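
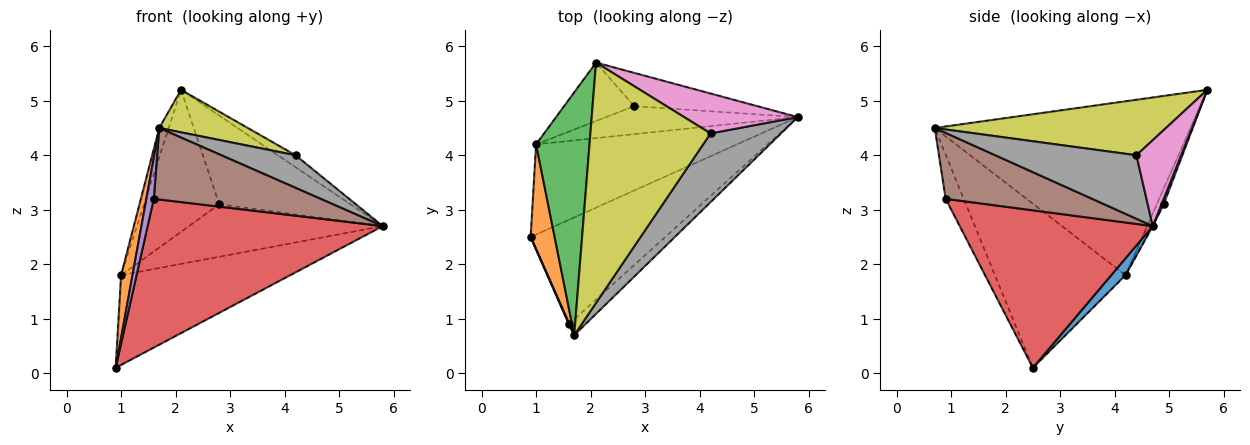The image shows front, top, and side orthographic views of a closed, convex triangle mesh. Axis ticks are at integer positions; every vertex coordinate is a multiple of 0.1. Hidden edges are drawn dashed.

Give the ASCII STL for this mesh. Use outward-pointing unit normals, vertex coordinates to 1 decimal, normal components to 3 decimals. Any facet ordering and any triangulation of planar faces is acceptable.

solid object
 facet normal 0.059 0.704 -0.708
  outer loop
   vertex 1.0 4.2 1.8
   vertex 5.8 4.7 2.7
   vertex 0.9 2.5 0.1
  endloop
 endfacet
 facet normal -0.986 -0.086 0.144
  outer loop
   vertex 1.0 4.2 1.8
   vertex 0.9 2.5 0.1
   vertex 1.7 0.7 4.5
  endloop
 endfacet
 facet normal -0.955 0.035 0.293
  outer loop
   vertex 1.0 4.2 1.8
   vertex 1.7 0.7 4.5
   vertex 2.1 5.7 5.2
  endloop
 endfacet
 facet normal 0.558 -0.679 -0.477
  outer loop
   vertex 1.6 0.9 3.2
   vertex 0.9 2.5 0.1
   vertex 5.8 4.7 2.7
  endloop
 endfacet
 facet normal -0.925 -0.380 0.013
  outer loop
   vertex 1.6 0.9 3.2
   vertex 1.7 0.7 4.5
   vertex 0.9 2.5 0.1
  endloop
 endfacet
 facet normal 0.651 -0.741 -0.164
  outer loop
   vertex 1.6 0.9 3.2
   vertex 5.8 4.7 2.7
   vertex 1.7 0.7 4.5
  endloop
 endfacet
 facet normal 0.587 0.232 0.776
  outer loop
   vertex 4.2 4.4 4.0
   vertex 5.8 4.7 2.7
   vertex 2.1 5.7 5.2
  endloop
 endfacet
 facet normal 0.632 -0.332 0.701
  outer loop
   vertex 4.2 4.4 4.0
   vertex 1.7 0.7 4.5
   vertex 5.8 4.7 2.7
  endloop
 endfacet
 facet normal 0.414 -0.159 0.896
  outer loop
   vertex 4.2 4.4 4.0
   vertex 2.1 5.7 5.2
   vertex 1.7 0.7 4.5
  endloop
 endfacet
 facet normal 0.016 0.936 -0.351
  outer loop
   vertex 2.8 4.9 3.1
   vertex 2.1 5.7 5.2
   vertex 5.8 4.7 2.7
  endloop
 endfacet
 facet normal -0.004 0.883 -0.470
  outer loop
   vertex 2.8 4.9 3.1
   vertex 5.8 4.7 2.7
   vertex 1.0 4.2 1.8
  endloop
 endfacet
 facet normal -0.084 0.921 -0.379
  outer loop
   vertex 2.8 4.9 3.1
   vertex 1.0 4.2 1.8
   vertex 2.1 5.7 5.2
  endloop
 endfacet
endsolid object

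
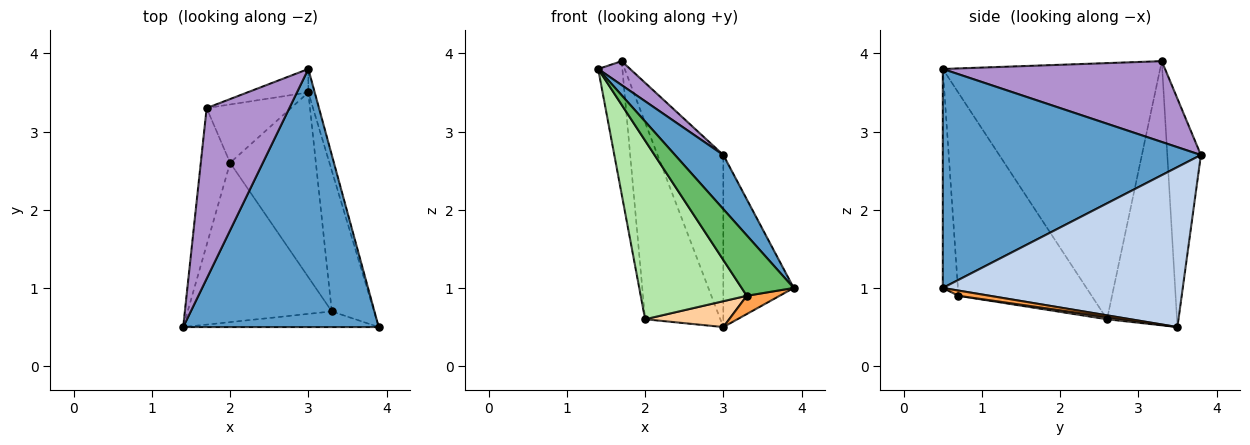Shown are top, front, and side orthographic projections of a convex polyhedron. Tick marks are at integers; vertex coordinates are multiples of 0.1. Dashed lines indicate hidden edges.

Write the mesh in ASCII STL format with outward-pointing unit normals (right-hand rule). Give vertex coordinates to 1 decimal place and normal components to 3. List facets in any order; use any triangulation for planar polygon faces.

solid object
 facet normal 0.739 -0.138 0.660
  outer loop
   vertex 3.0 3.8 2.7
   vertex 1.4 0.5 3.8
   vertex 3.9 0.5 1.0
  endloop
 endfacet
 facet normal 0.959 0.281 -0.038
  outer loop
   vertex 3.0 3.5 0.5
   vertex 3.0 3.8 2.7
   vertex 3.9 0.5 1.0
  endloop
 endfacet
 facet normal 0.122 -0.128 -0.984
  outer loop
   vertex 3.3 0.7 0.9
   vertex 3.0 3.5 0.5
   vertex 3.9 0.5 1.0
  endloop
 endfacet
 facet normal 0.026 -0.139 -0.990
  outer loop
   vertex 3.3 0.7 0.9
   vertex 2.0 2.6 0.6
   vertex 3.0 3.5 0.5
  endloop
 endfacet
 facet normal -0.270 -0.932 -0.241
  outer loop
   vertex 3.3 0.7 0.9
   vertex 3.9 0.5 1.0
   vertex 1.4 0.5 3.8
  endloop
 endfacet
 facet normal -0.684 -0.545 -0.486
  outer loop
   vertex 3.3 0.7 0.9
   vertex 1.4 0.5 3.8
   vertex 2.0 2.6 0.6
  endloop
 endfacet
 facet normal -0.451 0.884 -0.121
  outer loop
   vertex 1.7 3.3 3.9
   vertex 3.0 3.8 2.7
   vertex 3.0 3.5 0.5
  endloop
 endfacet
 facet normal -0.665 0.716 -0.212
  outer loop
   vertex 1.7 3.3 3.9
   vertex 3.0 3.5 0.5
   vertex 2.0 2.6 0.6
  endloop
 endfacet
 facet normal 0.695 -0.100 0.712
  outer loop
   vertex 1.7 3.3 3.9
   vertex 1.4 0.5 3.8
   vertex 3.0 3.8 2.7
  endloop
 endfacet
 facet normal -0.987 0.110 -0.113
  outer loop
   vertex 1.7 3.3 3.9
   vertex 2.0 2.6 0.6
   vertex 1.4 0.5 3.8
  endloop
 endfacet
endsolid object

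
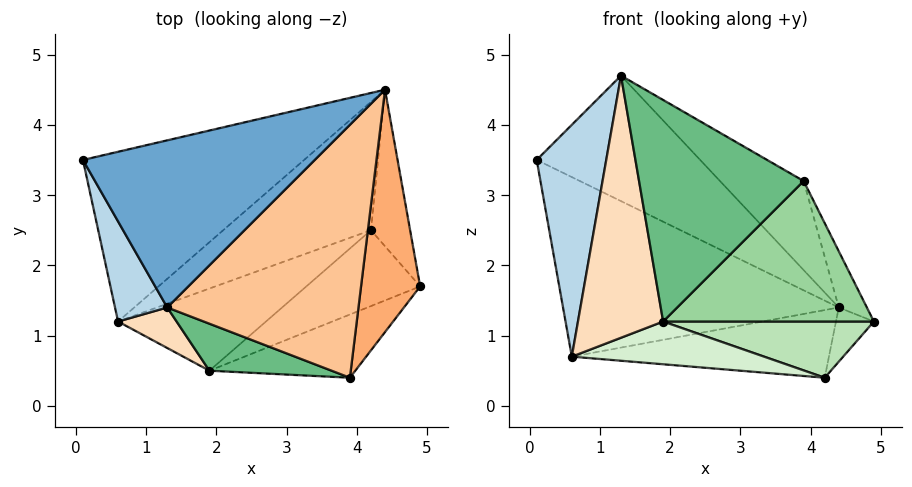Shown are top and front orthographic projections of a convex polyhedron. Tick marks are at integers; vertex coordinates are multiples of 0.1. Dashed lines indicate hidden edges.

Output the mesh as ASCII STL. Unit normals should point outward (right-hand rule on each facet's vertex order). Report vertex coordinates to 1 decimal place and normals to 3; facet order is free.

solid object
 facet normal 0.243 0.582 0.776
  outer loop
   vertex 1.3 1.4 4.7
   vertex 4.4 4.5 1.4
   vertex 0.1 3.5 3.5
  endloop
 endfacet
 facet normal -0.450 0.649 -0.613
  outer loop
   vertex 0.6 1.2 0.7
   vertex 0.1 3.5 3.5
   vertex 4.4 4.5 1.4
  endloop
 endfacet
 facet normal -0.895 -0.410 0.177
  outer loop
   vertex 0.6 1.2 0.7
   vertex 1.3 1.4 4.7
   vertex 0.1 3.5 3.5
  endloop
 endfacet
 facet normal 0.824 0.185 -0.536
  outer loop
   vertex 4.2 2.5 0.4
   vertex 4.4 4.5 1.4
   vertex 4.9 1.7 1.2
  endloop
 endfacet
 facet normal -0.235 0.453 -0.860
  outer loop
   vertex 4.2 2.5 0.4
   vertex 0.6 1.2 0.7
   vertex 4.4 4.5 1.4
  endloop
 endfacet
 facet normal 0.856 0.117 0.504
  outer loop
   vertex 3.9 0.4 3.2
   vertex 4.9 1.7 1.2
   vertex 4.4 4.5 1.4
  endloop
 endfacet
 facet normal 0.558 0.276 0.783
  outer loop
   vertex 3.9 0.4 3.2
   vertex 4.4 4.5 1.4
   vertex 1.3 1.4 4.7
  endloop
 endfacet
 facet normal -0.509 -0.851 0.132
  outer loop
   vertex 1.9 0.5 1.2
   vertex 1.3 1.4 4.7
   vertex 0.6 1.2 0.7
  endloop
 endfacet
 facet normal -0.248 -0.948 0.201
  outer loop
   vertex 1.9 0.5 1.2
   vertex 3.9 0.4 3.2
   vertex 1.3 1.4 4.7
  endloop
 endfacet
 facet normal 0.343 -0.857 -0.386
  outer loop
   vertex 1.9 0.5 1.2
   vertex 4.9 1.7 1.2
   vertex 3.9 0.4 3.2
  endloop
 endfacet
 facet normal 0.232 -0.579 -0.782
  outer loop
   vertex 1.9 0.5 1.2
   vertex 4.2 2.5 0.4
   vertex 4.9 1.7 1.2
  endloop
 endfacet
 facet normal 0.092 -0.460 -0.883
  outer loop
   vertex 1.9 0.5 1.2
   vertex 0.6 1.2 0.7
   vertex 4.2 2.5 0.4
  endloop
 endfacet
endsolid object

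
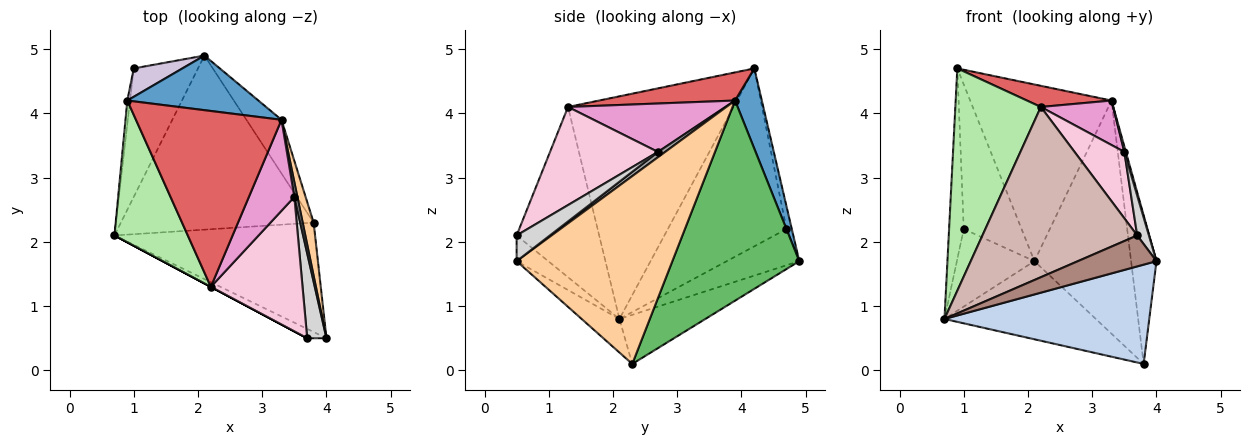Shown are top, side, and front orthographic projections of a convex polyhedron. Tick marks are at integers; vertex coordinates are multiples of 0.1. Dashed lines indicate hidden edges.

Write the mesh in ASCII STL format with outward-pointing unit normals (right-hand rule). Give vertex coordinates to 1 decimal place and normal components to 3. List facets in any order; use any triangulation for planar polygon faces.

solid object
 facet normal 0.178 0.940 0.291
  outer loop
   vertex 3.3 3.9 4.2
   vertex 2.1 4.9 1.7
   vertex 0.9 4.2 4.7
  endloop
 endfacet
 facet normal -0.123 -0.667 -0.735
  outer loop
   vertex 3.8 2.3 0.1
   vertex 4.0 0.5 1.7
   vertex 0.7 2.1 0.8
  endloop
 endfacet
 facet normal -0.226 0.399 -0.889
  outer loop
   vertex 3.8 2.3 0.1
   vertex 0.7 2.1 0.8
   vertex 2.1 4.9 1.7
  endloop
 endfacet
 facet normal 0.985 0.161 0.057
  outer loop
   vertex 3.8 2.3 0.1
   vertex 3.3 3.9 4.2
   vertex 4.0 0.5 1.7
  endloop
 endfacet
 facet normal 0.788 0.600 -0.138
  outer loop
   vertex 3.8 2.3 0.1
   vertex 2.1 4.9 1.7
   vertex 3.3 3.9 4.2
  endloop
 endfacet
 facet normal -0.853 -0.440 0.281
  outer loop
   vertex 2.2 1.3 4.1
   vertex 0.9 4.2 4.7
   vertex 0.7 2.1 0.8
  endloop
 endfacet
 facet normal 0.188 -0.117 0.975
  outer loop
   vertex 2.2 1.3 4.1
   vertex 3.3 3.9 4.2
   vertex 0.9 4.2 4.7
  endloop
 endfacet
 facet normal -0.435 0.465 -0.771
  outer loop
   vertex 1.0 4.7 2.2
   vertex 2.1 4.9 1.7
   vertex 0.7 2.1 0.8
  endloop
 endfacet
 facet normal -0.992 0.123 -0.015
  outer loop
   vertex 1.0 4.7 2.2
   vertex 0.7 2.1 0.8
   vertex 0.9 4.2 4.7
  endloop
 endfacet
 facet normal -0.090 0.977 0.192
  outer loop
   vertex 1.0 4.7 2.2
   vertex 0.9 4.2 4.7
   vertex 2.1 4.9 1.7
  endloop
 endfacet
 facet normal -0.360 -0.893 -0.270
  outer loop
   vertex 3.7 0.5 2.1
   vertex 0.7 2.1 0.8
   vertex 4.0 0.5 1.7
  endloop
 endfacet
 facet normal -0.471 -0.882 0.000
  outer loop
   vertex 3.7 0.5 2.1
   vertex 2.2 1.3 4.1
   vertex 0.7 2.1 0.8
  endloop
 endfacet
 facet normal 0.691 -0.317 0.649
  outer loop
   vertex 3.5 2.7 3.4
   vertex 3.3 3.9 4.2
   vertex 2.2 1.3 4.1
  endloop
 endfacet
 facet normal 0.692 -0.319 0.647
  outer loop
   vertex 3.5 2.7 3.4
   vertex 2.2 1.3 4.1
   vertex 3.7 0.5 2.1
  endloop
 endfacet
 facet normal 0.854 -0.183 0.488
  outer loop
   vertex 3.5 2.7 3.4
   vertex 4.0 0.5 1.7
   vertex 3.3 3.9 4.2
  endloop
 endfacet
 facet normal 0.770 -0.271 0.578
  outer loop
   vertex 3.5 2.7 3.4
   vertex 3.7 0.5 2.1
   vertex 4.0 0.5 1.7
  endloop
 endfacet
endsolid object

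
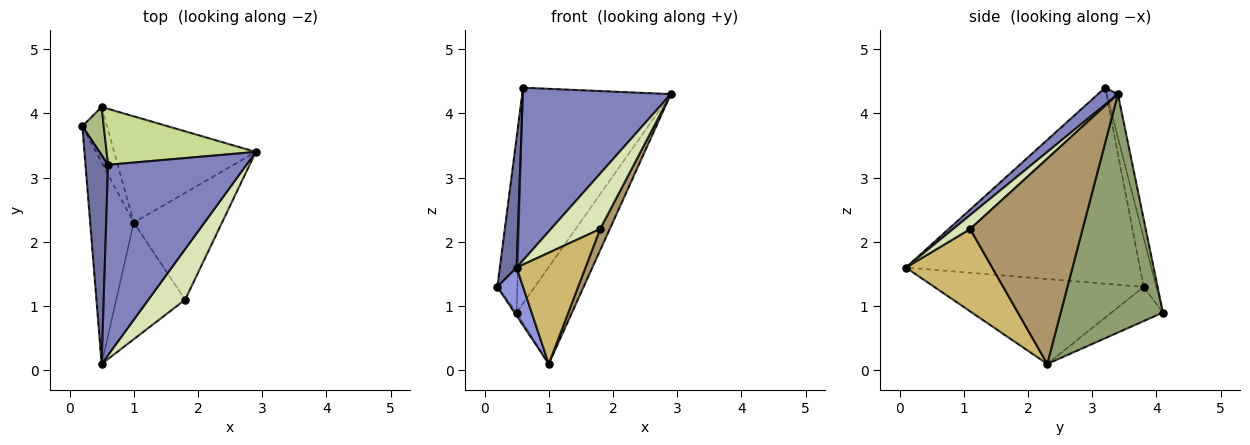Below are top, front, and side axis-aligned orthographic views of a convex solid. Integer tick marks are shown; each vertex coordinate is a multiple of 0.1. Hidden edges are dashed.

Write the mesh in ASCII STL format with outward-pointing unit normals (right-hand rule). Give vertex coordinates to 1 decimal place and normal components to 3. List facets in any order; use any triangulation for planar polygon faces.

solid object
 facet normal -0.991 -0.071 0.114
  outer loop
   vertex 0.6 3.2 4.4
   vertex 0.2 3.8 1.3
   vertex 0.5 0.1 1.6
  endloop
 endfacet
 facet normal 0.090 -0.669 0.738
  outer loop
   vertex 0.6 3.2 4.4
   vertex 0.5 0.1 1.6
   vertex 2.9 3.4 4.3
  endloop
 endfacet
 facet normal -0.884 -0.109 -0.454
  outer loop
   vertex 1.0 2.3 0.1
   vertex 0.5 0.1 1.6
   vertex 0.2 3.8 1.3
  endloop
 endfacet
 facet normal -0.812 0.034 -0.583
  outer loop
   vertex 0.5 4.1 0.9
   vertex 1.0 2.3 0.1
   vertex 0.2 3.8 1.3
  endloop
 endfacet
 facet normal 0.779 0.422 -0.463
  outer loop
   vertex 0.5 4.1 0.9
   vertex 2.9 3.4 4.3
   vertex 1.0 2.3 0.1
  endloop
 endfacet
 facet normal -0.521 0.823 0.227
  outer loop
   vertex 0.5 4.1 0.9
   vertex 0.2 3.8 1.3
   vertex 0.6 3.2 4.4
  endloop
 endfacet
 facet normal -0.073 0.965 0.250
  outer loop
   vertex 0.5 4.1 0.9
   vertex 0.6 3.2 4.4
   vertex 2.9 3.4 4.3
  endloop
 endfacet
 facet normal 0.249 -0.715 0.653
  outer loop
   vertex 1.8 1.1 2.2
   vertex 2.9 3.4 4.3
   vertex 0.5 0.1 1.6
  endloop
 endfacet
 facet normal 0.916 -0.079 -0.394
  outer loop
   vertex 1.8 1.1 2.2
   vertex 1.0 2.3 0.1
   vertex 2.9 3.4 4.3
  endloop
 endfacet
 facet normal 0.654 -0.522 -0.547
  outer loop
   vertex 1.8 1.1 2.2
   vertex 0.5 0.1 1.6
   vertex 1.0 2.3 0.1
  endloop
 endfacet
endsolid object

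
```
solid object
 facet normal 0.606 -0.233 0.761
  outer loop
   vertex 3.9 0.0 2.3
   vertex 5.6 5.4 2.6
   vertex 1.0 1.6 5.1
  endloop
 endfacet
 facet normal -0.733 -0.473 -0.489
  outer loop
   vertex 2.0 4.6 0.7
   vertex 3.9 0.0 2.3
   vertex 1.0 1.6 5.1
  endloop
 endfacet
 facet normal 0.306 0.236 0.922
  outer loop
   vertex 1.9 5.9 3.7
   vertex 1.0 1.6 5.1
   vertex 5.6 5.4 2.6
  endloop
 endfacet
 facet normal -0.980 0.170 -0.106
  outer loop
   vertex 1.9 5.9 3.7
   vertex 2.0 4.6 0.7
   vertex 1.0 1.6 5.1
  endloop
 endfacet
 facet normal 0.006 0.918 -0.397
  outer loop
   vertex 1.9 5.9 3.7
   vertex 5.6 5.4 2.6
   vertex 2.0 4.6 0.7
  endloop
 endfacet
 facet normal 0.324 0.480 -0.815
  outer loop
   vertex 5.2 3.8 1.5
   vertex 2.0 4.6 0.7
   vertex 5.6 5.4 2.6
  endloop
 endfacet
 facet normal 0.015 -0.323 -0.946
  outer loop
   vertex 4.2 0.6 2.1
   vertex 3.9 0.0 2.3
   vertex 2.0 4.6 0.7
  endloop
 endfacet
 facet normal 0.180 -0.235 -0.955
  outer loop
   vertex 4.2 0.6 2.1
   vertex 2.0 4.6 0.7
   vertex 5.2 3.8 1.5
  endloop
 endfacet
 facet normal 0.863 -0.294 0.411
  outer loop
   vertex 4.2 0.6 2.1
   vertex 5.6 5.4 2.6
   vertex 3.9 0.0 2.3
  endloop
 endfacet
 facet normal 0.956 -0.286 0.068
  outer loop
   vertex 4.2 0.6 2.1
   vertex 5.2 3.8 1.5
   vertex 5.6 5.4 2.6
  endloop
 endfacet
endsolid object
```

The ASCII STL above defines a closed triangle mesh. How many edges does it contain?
15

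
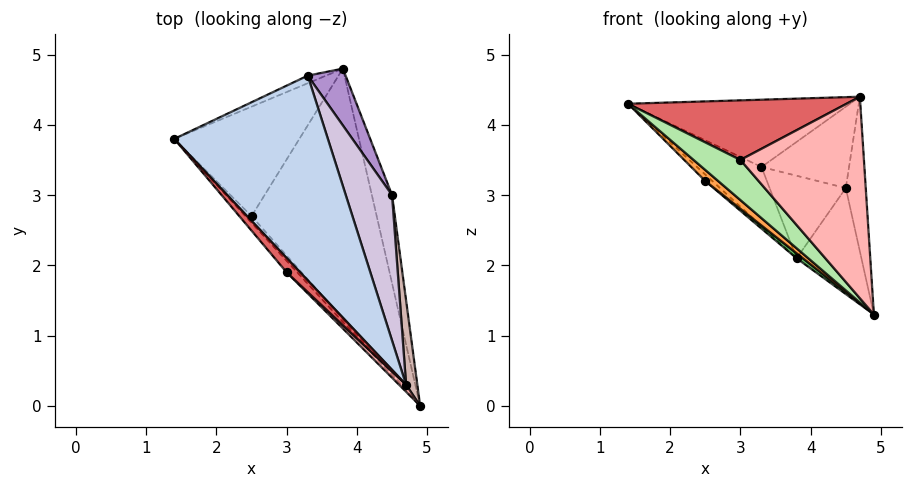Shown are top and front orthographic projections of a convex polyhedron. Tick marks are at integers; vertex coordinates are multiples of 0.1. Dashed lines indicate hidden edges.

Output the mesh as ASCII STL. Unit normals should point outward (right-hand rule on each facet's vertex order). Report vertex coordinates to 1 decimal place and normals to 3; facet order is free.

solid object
 facet normal -0.468 0.876 -0.113
  outer loop
   vertex 3.3 4.7 3.4
   vertex 3.8 4.8 2.1
   vertex 1.4 3.8 4.3
  endloop
 endfacet
 facet normal 0.289 0.299 0.909
  outer loop
   vertex 3.3 4.7 3.4
   vertex 1.4 3.8 4.3
   vertex 4.7 0.3 4.4
  endloop
 endfacet
 facet normal -0.808 -0.505 -0.303
  outer loop
   vertex 2.5 2.7 3.2
   vertex 4.9 0.0 1.3
   vertex 1.4 3.8 4.3
  endloop
 endfacet
 facet normal -0.685 0.043 -0.728
  outer loop
   vertex 2.5 2.7 3.2
   vertex 1.4 3.8 4.3
   vertex 3.8 4.8 2.1
  endloop
 endfacet
 facet normal -0.631 -0.015 -0.775
  outer loop
   vertex 2.5 2.7 3.2
   vertex 3.8 4.8 2.1
   vertex 4.9 0.0 1.3
  endloop
 endfacet
 facet normal -0.788 -0.592 -0.169
  outer loop
   vertex 3.0 1.9 3.5
   vertex 1.4 3.8 4.3
   vertex 4.9 0.0 1.3
  endloop
 endfacet
 facet normal -0.720 -0.675 0.161
  outer loop
   vertex 3.0 1.9 3.5
   vertex 4.7 0.3 4.4
   vertex 1.4 3.8 4.3
  endloop
 endfacet
 facet normal -0.692 -0.721 0.025
  outer loop
   vertex 3.0 1.9 3.5
   vertex 4.9 0.0 1.3
   vertex 4.7 0.3 4.4
  endloop
 endfacet
 facet normal 0.795 0.500 0.344
  outer loop
   vertex 4.5 3.0 3.1
   vertex 3.8 4.8 2.1
   vertex 3.3 4.7 3.4
  endloop
 endfacet
 facet normal 0.673 0.361 0.646
  outer loop
   vertex 4.5 3.0 3.1
   vertex 3.3 4.7 3.4
   vertex 4.7 0.3 4.4
  endloop
 endfacet
 facet normal 0.945 0.251 -0.209
  outer loop
   vertex 4.5 3.0 3.1
   vertex 4.9 0.0 1.3
   vertex 3.8 4.8 2.1
  endloop
 endfacet
 facet normal 0.994 0.100 0.054
  outer loop
   vertex 4.5 3.0 3.1
   vertex 4.7 0.3 4.4
   vertex 4.9 0.0 1.3
  endloop
 endfacet
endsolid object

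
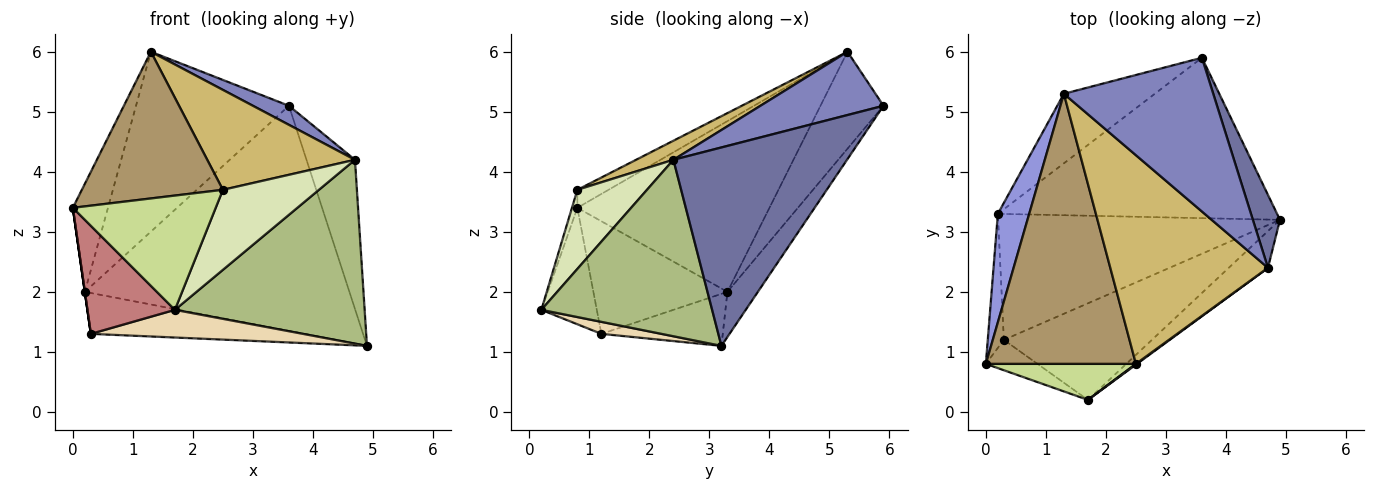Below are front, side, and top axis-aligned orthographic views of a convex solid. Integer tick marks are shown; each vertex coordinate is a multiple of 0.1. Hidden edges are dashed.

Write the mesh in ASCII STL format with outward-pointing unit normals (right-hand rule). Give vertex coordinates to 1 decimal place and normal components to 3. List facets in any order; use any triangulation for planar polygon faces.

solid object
 facet normal 0.955 0.267 0.130
  outer loop
   vertex 4.7 2.4 4.2
   vertex 4.9 3.2 1.1
   vertex 3.6 5.9 5.1
  endloop
 endfacet
 facet normal 0.388 -0.113 0.915
  outer loop
   vertex 4.7 2.4 4.2
   vertex 3.6 5.9 5.1
   vertex 1.3 5.3 6.0
  endloop
 endfacet
 facet normal -0.968 0.177 0.178
  outer loop
   vertex 0.2 3.3 2.0
   vertex 0.0 0.8 3.4
   vertex 1.3 5.3 6.0
  endloop
 endfacet
 facet normal -0.093 0.811 -0.578
  outer loop
   vertex 0.2 3.3 2.0
   vertex 3.6 5.9 5.1
   vertex 4.9 3.2 1.1
  endloop
 endfacet
 facet normal -0.359 0.871 -0.337
  outer loop
   vertex 0.2 3.3 2.0
   vertex 1.3 5.3 6.0
   vertex 3.6 5.9 5.1
  endloop
 endfacet
 facet normal 0.662 -0.735 -0.147
  outer loop
   vertex 1.7 0.2 1.7
   vertex 4.9 3.2 1.1
   vertex 4.7 2.4 4.2
  endloop
 endfacet
 facet normal -0.036 -0.953 0.300
  outer loop
   vertex 2.5 0.8 3.7
   vertex 0.0 0.8 3.4
   vertex 1.7 0.2 1.7
  endloop
 endfacet
 facet normal 0.587 -0.810 0.008
  outer loop
   vertex 2.5 0.8 3.7
   vertex 1.7 0.2 1.7
   vertex 4.7 2.4 4.2
  endloop
 endfacet
 facet normal -0.105 -0.475 0.874
  outer loop
   vertex 2.5 0.8 3.7
   vertex 1.3 5.3 6.0
   vertex 0.0 0.8 3.4
  endloop
 endfacet
 facet normal 0.108 -0.429 0.897
  outer loop
   vertex 2.5 0.8 3.7
   vertex 4.7 2.4 4.2
   vertex 1.3 5.3 6.0
  endloop
 endfacet
 facet normal -0.173 0.304 -0.937
  outer loop
   vertex 0.3 1.2 1.3
   vertex 0.2 3.3 2.0
   vertex 4.9 3.2 1.1
  endloop
 endfacet
 facet normal 0.078 -0.275 -0.958
  outer loop
   vertex 0.3 1.2 1.3
   vertex 4.9 3.2 1.1
   vertex 1.7 0.2 1.7
  endloop
 endfacet
 facet normal -0.990 0.000 -0.141
  outer loop
   vertex 0.3 1.2 1.3
   vertex 0.0 0.8 3.4
   vertex 0.2 3.3 2.0
  endloop
 endfacet
 facet normal -0.521 -0.822 -0.231
  outer loop
   vertex 0.3 1.2 1.3
   vertex 1.7 0.2 1.7
   vertex 0.0 0.8 3.4
  endloop
 endfacet
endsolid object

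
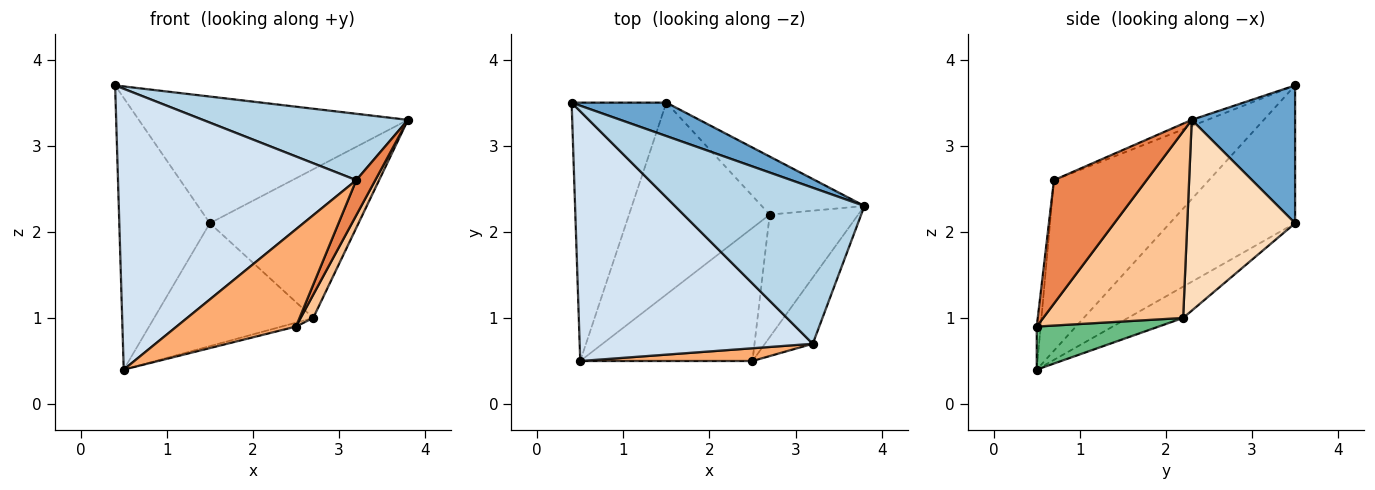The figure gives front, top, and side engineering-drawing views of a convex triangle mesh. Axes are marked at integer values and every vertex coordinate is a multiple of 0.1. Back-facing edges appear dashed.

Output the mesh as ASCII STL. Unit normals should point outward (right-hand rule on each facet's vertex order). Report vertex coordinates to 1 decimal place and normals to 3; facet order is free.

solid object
 facet normal 0.348 0.906 0.239
  outer loop
   vertex 1.5 3.5 2.1
   vertex 0.4 3.5 3.7
   vertex 3.8 2.3 3.3
  endloop
 endfacet
 facet normal -0.708 0.512 -0.487
  outer loop
   vertex 1.5 3.5 2.1
   vertex 0.5 0.5 0.4
   vertex 0.4 3.5 3.7
  endloop
 endfacet
 facet normal -0.030 -0.391 0.920
  outer loop
   vertex 3.2 0.7 2.6
   vertex 3.8 2.3 3.3
   vertex 0.4 3.5 3.7
  endloop
 endfacet
 facet normal -0.437 -0.672 0.598
  outer loop
   vertex 3.2 0.7 2.6
   vertex 0.4 3.5 3.7
   vertex 0.5 0.5 0.4
  endloop
 endfacet
 facet normal 0.916 -0.188 -0.355
  outer loop
   vertex 3.2 0.7 2.6
   vertex 2.5 0.5 0.9
   vertex 3.8 2.3 3.3
  endloop
 endfacet
 facet normal -0.032 -0.991 0.130
  outer loop
   vertex 3.2 0.7 2.6
   vertex 0.5 0.5 0.4
   vertex 2.5 0.5 0.9
  endloop
 endfacet
 facet normal 0.901 -0.081 -0.427
  outer loop
   vertex 2.7 2.2 1.0
   vertex 3.8 2.3 3.3
   vertex 2.5 0.5 0.9
  endloop
 endfacet
 facet normal 0.560 0.772 -0.301
  outer loop
   vertex 2.7 2.2 1.0
   vertex 1.5 3.5 2.1
   vertex 3.8 2.3 3.3
  endloop
 endfacet
 facet normal 0.242 0.029 -0.970
  outer loop
   vertex 2.7 2.2 1.0
   vertex 2.5 0.5 0.9
   vertex 0.5 0.5 0.4
  endloop
 endfacet
 facet normal -0.184 0.530 -0.828
  outer loop
   vertex 2.7 2.2 1.0
   vertex 0.5 0.5 0.4
   vertex 1.5 3.5 2.1
  endloop
 endfacet
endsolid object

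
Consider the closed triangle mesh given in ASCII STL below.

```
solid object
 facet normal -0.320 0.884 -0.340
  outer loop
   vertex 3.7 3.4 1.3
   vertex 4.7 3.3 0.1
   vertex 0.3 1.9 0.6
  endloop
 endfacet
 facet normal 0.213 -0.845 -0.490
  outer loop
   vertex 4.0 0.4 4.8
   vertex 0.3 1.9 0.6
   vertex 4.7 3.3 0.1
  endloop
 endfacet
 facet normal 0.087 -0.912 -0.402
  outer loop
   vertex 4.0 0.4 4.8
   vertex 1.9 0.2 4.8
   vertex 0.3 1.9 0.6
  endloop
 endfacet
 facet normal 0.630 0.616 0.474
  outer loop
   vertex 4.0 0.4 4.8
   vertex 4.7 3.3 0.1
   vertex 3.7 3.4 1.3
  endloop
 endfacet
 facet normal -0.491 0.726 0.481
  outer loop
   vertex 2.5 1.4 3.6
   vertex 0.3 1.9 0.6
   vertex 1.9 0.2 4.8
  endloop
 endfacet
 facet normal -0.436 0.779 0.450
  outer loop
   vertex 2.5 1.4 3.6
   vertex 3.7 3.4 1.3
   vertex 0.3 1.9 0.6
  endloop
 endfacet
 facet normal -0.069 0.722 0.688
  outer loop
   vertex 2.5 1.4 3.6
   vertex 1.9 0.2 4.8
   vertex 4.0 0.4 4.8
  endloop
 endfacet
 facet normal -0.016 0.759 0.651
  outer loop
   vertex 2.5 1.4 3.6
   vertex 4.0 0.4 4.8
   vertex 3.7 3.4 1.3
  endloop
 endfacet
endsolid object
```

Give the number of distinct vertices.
6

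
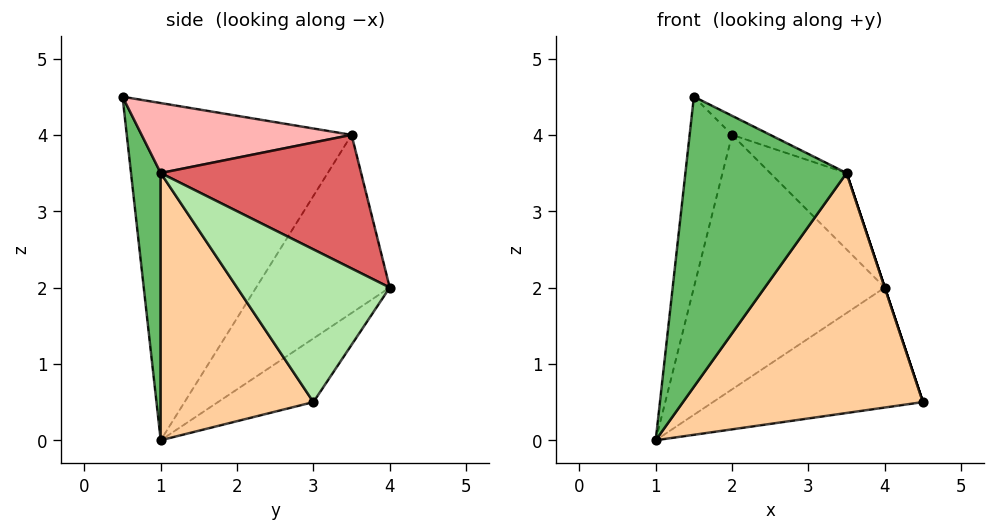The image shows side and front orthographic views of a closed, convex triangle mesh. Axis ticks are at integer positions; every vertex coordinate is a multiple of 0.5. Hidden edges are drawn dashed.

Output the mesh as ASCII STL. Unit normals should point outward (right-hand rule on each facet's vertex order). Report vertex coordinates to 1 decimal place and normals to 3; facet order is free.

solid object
 facet normal -0.332 0.730 -0.597
  outer loop
   vertex 4.0 4.0 2.0
   vertex 4.5 3.0 0.5
   vertex 1.0 1.0 0.0
  endloop
 endfacet
 facet normal -0.538 0.769 -0.346
  outer loop
   vertex 2.0 3.5 4.0
   vertex 4.0 4.0 2.0
   vertex 1.0 1.0 0.0
  endloop
 endfacet
 facet normal -0.974 0.184 0.129
  outer loop
   vertex 2.0 3.5 4.0
   vertex 1.0 1.0 0.0
   vertex 1.5 0.5 4.5
  endloop
 endfacet
 facet normal 0.501 -0.788 -0.358
  outer loop
   vertex 3.5 1.0 3.5
   vertex 1.0 1.0 0.0
   vertex 4.5 3.0 0.5
  endloop
 endfacet
 facet normal 0.180 -0.975 -0.128
  outer loop
   vertex 3.5 1.0 3.5
   vertex 1.5 0.5 4.5
   vertex 1.0 1.0 0.0
  endloop
 endfacet
 facet normal 0.949 0.000 0.316
  outer loop
   vertex 3.5 1.0 3.5
   vertex 4.5 3.0 0.5
   vertex 4.0 4.0 2.0
  endloop
 endfacet
 facet normal 0.653 0.249 0.715
  outer loop
   vertex 3.5 1.0 3.5
   vertex 4.0 4.0 2.0
   vertex 2.0 3.5 4.0
  endloop
 endfacet
 facet normal 0.430 0.078 0.899
  outer loop
   vertex 3.5 1.0 3.5
   vertex 2.0 3.5 4.0
   vertex 1.5 0.5 4.5
  endloop
 endfacet
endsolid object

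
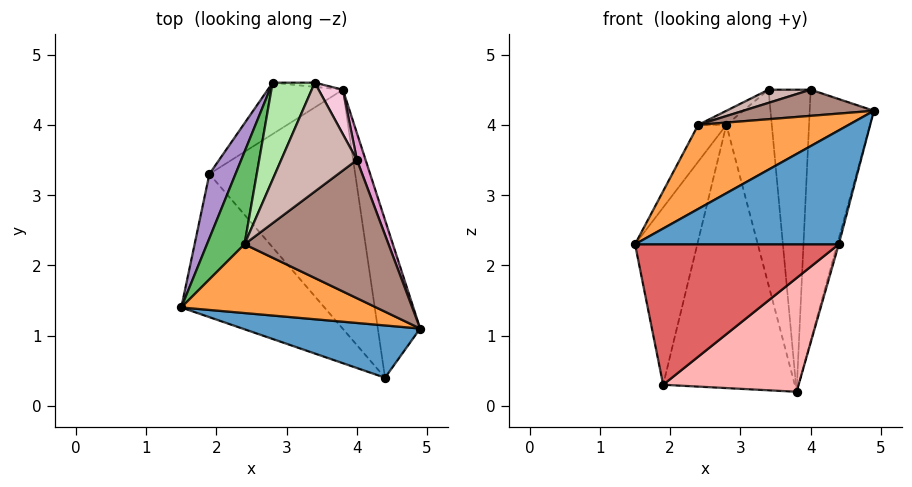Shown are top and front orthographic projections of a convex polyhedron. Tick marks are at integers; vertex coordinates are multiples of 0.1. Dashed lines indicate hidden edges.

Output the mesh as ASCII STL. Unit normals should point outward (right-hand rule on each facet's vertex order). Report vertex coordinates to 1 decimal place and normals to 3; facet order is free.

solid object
 facet normal -0.299 -0.867 0.398
  outer loop
   vertex 4.4 0.4 2.3
   vertex 4.9 1.1 4.2
   vertex 1.5 1.4 2.3
  endloop
 endfacet
 facet normal 0.966 0.009 -0.258
  outer loop
   vertex 4.4 0.4 2.3
   vertex 3.8 4.5 0.2
   vertex 4.9 1.1 4.2
  endloop
 endfacet
 facet normal -0.389 -0.713 0.583
  outer loop
   vertex 2.4 2.3 4.0
   vertex 1.5 1.4 2.3
   vertex 4.9 1.1 4.2
  endloop
 endfacet
 facet normal 0.018 1.000 -0.022
  outer loop
   vertex 2.8 4.6 4.0
   vertex 3.4 4.6 4.5
   vertex 3.8 4.5 0.2
  endloop
 endfacet
 facet normal -0.905 0.157 0.396
  outer loop
   vertex 2.8 4.6 4.0
   vertex 1.5 1.4 2.3
   vertex 2.4 2.3 4.0
  endloop
 endfacet
 facet normal -0.636 0.111 0.764
  outer loop
   vertex 2.8 4.6 4.0
   vertex 2.4 2.3 4.0
   vertex 3.4 4.6 4.5
  endloop
 endfacet
 facet normal -0.235 -0.681 -0.694
  outer loop
   vertex 1.9 3.3 0.3
   vertex 4.4 0.4 2.3
   vertex 1.5 1.4 2.3
  endloop
 endfacet
 facet normal 0.218 -0.419 -0.881
  outer loop
   vertex 1.9 3.3 0.3
   vertex 3.8 4.5 0.2
   vertex 4.4 0.4 2.3
  endloop
 endfacet
 facet normal -0.940 0.320 0.116
  outer loop
   vertex 1.9 3.3 0.3
   vertex 1.5 1.4 2.3
   vertex 2.8 4.6 4.0
  endloop
 endfacet
 facet normal -0.533 0.830 -0.162
  outer loop
   vertex 1.9 3.3 0.3
   vertex 2.8 4.6 4.0
   vertex 3.8 4.5 0.2
  endloop
 endfacet
 facet normal -0.165 -0.183 0.969
  outer loop
   vertex 4.0 3.5 4.5
   vertex 2.4 2.3 4.0
   vertex 4.9 1.1 4.2
  endloop
 endfacet
 facet normal -0.215 -0.117 0.970
  outer loop
   vertex 4.0 3.5 4.5
   vertex 3.4 4.6 4.5
   vertex 2.4 2.3 4.0
  endloop
 endfacet
 facet normal 0.937 0.347 0.037
  outer loop
   vertex 4.0 3.5 4.5
   vertex 4.9 1.1 4.2
   vertex 3.8 4.5 0.2
  endloop
 endfacet
 facet normal 0.876 0.478 0.070
  outer loop
   vertex 4.0 3.5 4.5
   vertex 3.8 4.5 0.2
   vertex 3.4 4.6 4.5
  endloop
 endfacet
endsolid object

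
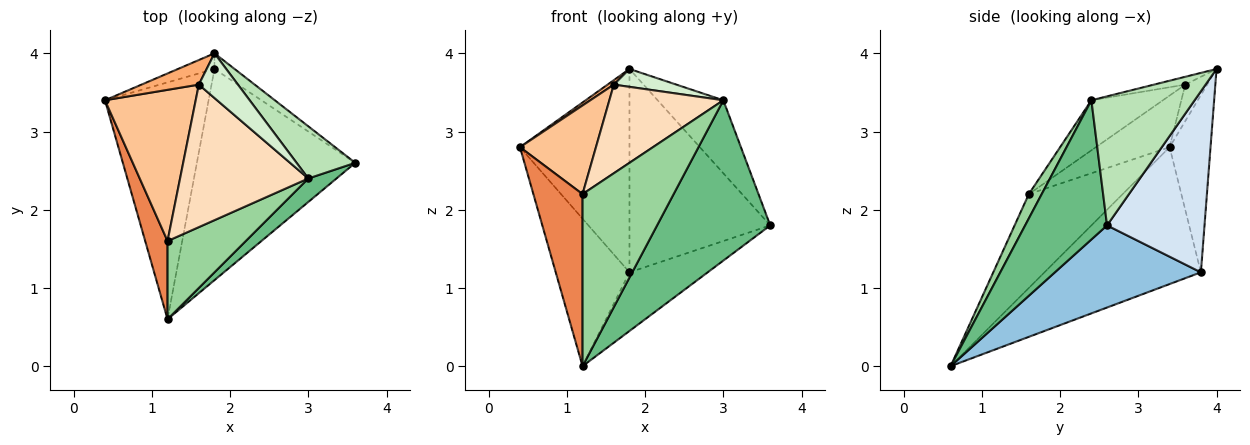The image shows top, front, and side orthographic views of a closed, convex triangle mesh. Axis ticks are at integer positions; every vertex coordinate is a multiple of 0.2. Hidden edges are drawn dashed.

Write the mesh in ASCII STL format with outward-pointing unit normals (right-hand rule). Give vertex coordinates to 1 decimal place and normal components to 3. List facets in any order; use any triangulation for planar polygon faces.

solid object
 facet normal -0.746 0.352 -0.565
  outer loop
   vertex 1.8 3.8 1.2
   vertex 1.2 0.6 0.0
   vertex 0.4 3.4 2.8
  endloop
 endfacet
 facet normal 0.447 0.239 -0.862
  outer loop
   vertex 1.8 3.8 1.2
   vertex 3.6 2.6 1.8
   vertex 1.2 0.6 0.0
  endloop
 endfacet
 facet normal -0.349 0.934 -0.072
  outer loop
   vertex 1.8 3.8 1.2
   vertex 0.4 3.4 2.8
   vertex 1.8 4.0 3.8
  endloop
 endfacet
 facet normal 0.568 0.821 -0.063
  outer loop
   vertex 1.8 3.8 1.2
   vertex 1.8 4.0 3.8
   vertex 3.6 2.6 1.8
  endloop
 endfacet
 facet normal -0.867 -0.454 0.206
  outer loop
   vertex 1.2 1.6 2.2
   vertex 0.4 3.4 2.8
   vertex 1.2 0.6 0.0
  endloop
 endfacet
 facet normal -0.531 -0.152 0.834
  outer loop
   vertex 1.6 3.6 3.6
   vertex 1.8 4.0 3.8
   vertex 0.4 3.4 2.8
  endloop
 endfacet
 facet normal -0.441 -0.454 0.774
  outer loop
   vertex 1.6 3.6 3.6
   vertex 0.4 3.4 2.8
   vertex 1.2 1.6 2.2
  endloop
 endfacet
 facet normal -0.315 -0.501 0.806
  outer loop
   vertex 3.0 2.4 3.4
   vertex 1.6 3.6 3.6
   vertex 1.2 1.6 2.2
  endloop
 endfacet
 facet normal 0.582 -0.805 0.118
  outer loop
   vertex 3.0 2.4 3.4
   vertex 1.2 0.6 0.0
   vertex 3.6 2.6 1.8
  endloop
 endfacet
 facet normal 0.128 -0.903 0.410
  outer loop
   vertex 3.0 2.4 3.4
   vertex 1.2 1.6 2.2
   vertex 1.2 0.6 0.0
  endloop
 endfacet
 facet normal 0.788 0.501 0.358
  outer loop
   vertex 3.0 2.4 3.4
   vertex 3.6 2.6 1.8
   vertex 1.8 4.0 3.8
  endloop
 endfacet
 facet normal -0.183 -0.365 0.913
  outer loop
   vertex 3.0 2.4 3.4
   vertex 1.8 4.0 3.8
   vertex 1.6 3.6 3.6
  endloop
 endfacet
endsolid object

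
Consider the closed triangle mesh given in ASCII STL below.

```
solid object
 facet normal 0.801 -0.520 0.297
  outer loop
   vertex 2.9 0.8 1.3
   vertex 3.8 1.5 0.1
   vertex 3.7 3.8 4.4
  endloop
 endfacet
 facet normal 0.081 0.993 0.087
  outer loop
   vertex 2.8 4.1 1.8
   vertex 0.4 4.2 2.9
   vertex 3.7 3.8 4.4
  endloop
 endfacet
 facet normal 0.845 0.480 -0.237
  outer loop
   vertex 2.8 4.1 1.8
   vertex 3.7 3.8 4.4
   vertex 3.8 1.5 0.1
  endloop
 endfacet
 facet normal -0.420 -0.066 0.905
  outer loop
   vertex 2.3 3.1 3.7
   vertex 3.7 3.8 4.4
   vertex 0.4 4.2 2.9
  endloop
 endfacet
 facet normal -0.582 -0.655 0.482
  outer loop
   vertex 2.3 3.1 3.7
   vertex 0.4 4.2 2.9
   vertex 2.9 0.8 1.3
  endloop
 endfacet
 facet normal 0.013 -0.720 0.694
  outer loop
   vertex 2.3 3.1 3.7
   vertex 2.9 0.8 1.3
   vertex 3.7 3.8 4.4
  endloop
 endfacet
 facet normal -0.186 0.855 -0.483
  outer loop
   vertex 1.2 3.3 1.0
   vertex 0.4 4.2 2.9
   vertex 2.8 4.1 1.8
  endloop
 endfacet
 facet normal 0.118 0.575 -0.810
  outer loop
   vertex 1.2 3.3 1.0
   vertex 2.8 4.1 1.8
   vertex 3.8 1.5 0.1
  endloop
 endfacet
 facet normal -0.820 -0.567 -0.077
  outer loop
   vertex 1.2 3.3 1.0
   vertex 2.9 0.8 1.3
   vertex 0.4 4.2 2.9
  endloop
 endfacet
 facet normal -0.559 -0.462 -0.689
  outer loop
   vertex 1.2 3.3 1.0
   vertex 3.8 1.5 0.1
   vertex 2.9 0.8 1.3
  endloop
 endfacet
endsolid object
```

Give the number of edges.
15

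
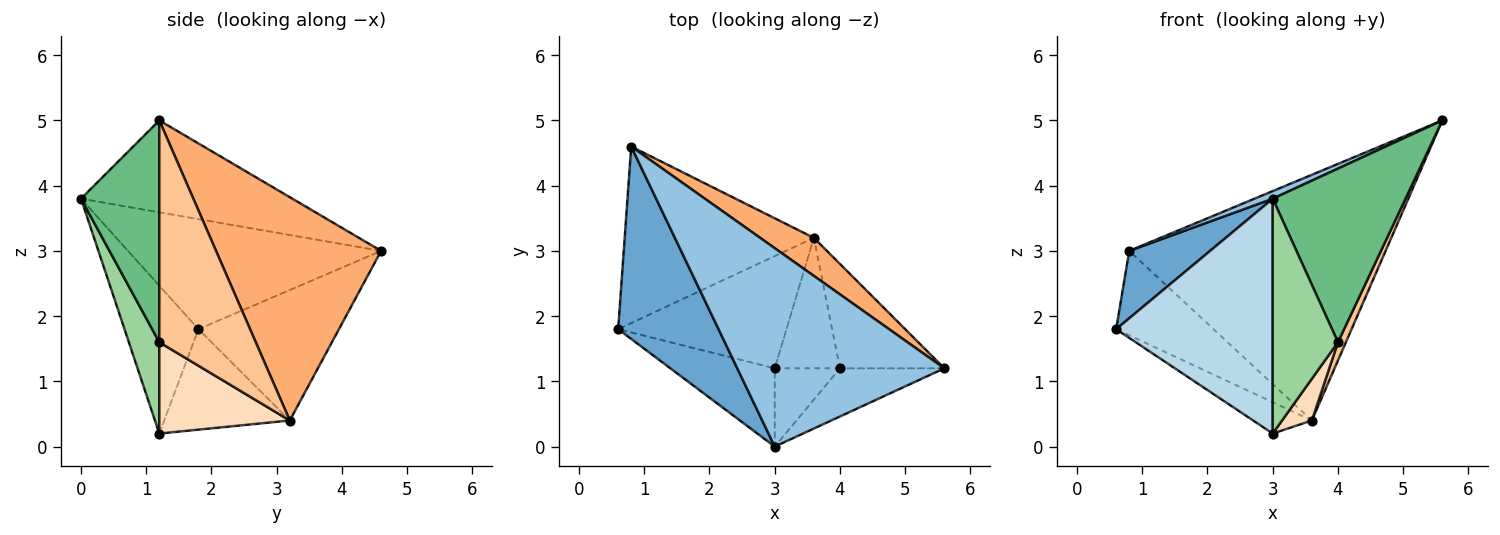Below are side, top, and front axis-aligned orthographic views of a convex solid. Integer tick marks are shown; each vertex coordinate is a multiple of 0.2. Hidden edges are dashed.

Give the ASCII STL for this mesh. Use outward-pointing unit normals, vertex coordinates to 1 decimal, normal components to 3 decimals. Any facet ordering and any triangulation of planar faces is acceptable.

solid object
 facet normal -0.719 -0.230 0.656
  outer loop
   vertex 3.0 0.0 3.8
   vertex 0.8 4.6 3.0
   vertex 0.6 1.8 1.8
  endloop
 endfacet
 facet normal -0.405 -0.035 0.913
  outer loop
   vertex 3.0 0.0 3.8
   vertex 5.6 1.2 5.0
   vertex 0.8 4.6 3.0
  endloop
 endfacet
 facet normal -0.409 -0.866 -0.289
  outer loop
   vertex 3.0 0.0 3.8
   vertex 0.6 1.8 1.8
   vertex 3.0 1.2 0.2
  endloop
 endfacet
 facet normal -0.528 0.366 -0.766
  outer loop
   vertex 3.6 3.2 0.4
   vertex 0.6 1.8 1.8
   vertex 0.8 4.6 3.0
  endloop
 endfacet
 facet normal -0.498 0.233 -0.835
  outer loop
   vertex 3.6 3.2 0.4
   vertex 3.0 1.2 0.2
   vertex 0.6 1.8 1.8
  endloop
 endfacet
 facet normal 0.537 0.834 0.129
  outer loop
   vertex 3.6 3.2 0.4
   vertex 0.8 4.6 3.0
   vertex 5.6 1.2 5.0
  endloop
 endfacet
 facet normal 0.902 -0.074 -0.425
  outer loop
   vertex 4.0 1.2 1.6
   vertex 3.6 3.2 0.4
   vertex 5.6 1.2 5.0
  endloop
 endfacet
 facet normal 0.800 -0.183 -0.571
  outer loop
   vertex 4.0 1.2 1.6
   vertex 3.0 1.2 0.2
   vertex 3.6 3.2 0.4
  endloop
 endfacet
 facet normal 0.494 -0.838 -0.232
  outer loop
   vertex 4.0 1.2 1.6
   vertex 5.6 1.2 5.0
   vertex 3.0 0.0 3.8
  endloop
 endfacet
 facet normal 0.405 -0.867 -0.289
  outer loop
   vertex 4.0 1.2 1.6
   vertex 3.0 0.0 3.8
   vertex 3.0 1.2 0.2
  endloop
 endfacet
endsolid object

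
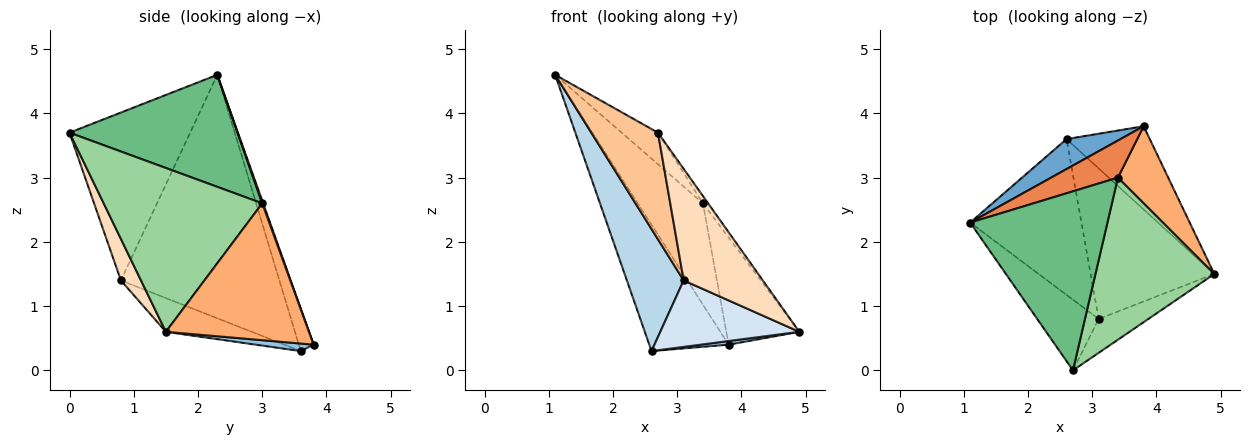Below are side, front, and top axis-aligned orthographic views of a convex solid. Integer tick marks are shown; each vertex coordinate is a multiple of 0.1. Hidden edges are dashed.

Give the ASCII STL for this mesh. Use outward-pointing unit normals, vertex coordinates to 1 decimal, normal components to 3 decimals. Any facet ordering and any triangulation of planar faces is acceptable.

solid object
 facet normal -0.178 0.957 0.227
  outer loop
   vertex 2.6 3.6 0.3
   vertex 1.1 2.3 4.6
   vertex 3.8 3.8 0.4
  endloop
 endfacet
 facet normal 0.090 -0.043 -0.995
  outer loop
   vertex 2.6 3.6 0.3
   vertex 3.8 3.8 0.4
   vertex 4.9 1.5 0.6
  endloop
 endfacet
 facet normal -0.865 -0.310 -0.395
  outer loop
   vertex 3.1 0.8 1.4
   vertex 1.1 2.3 4.6
   vertex 2.6 3.6 0.3
  endloop
 endfacet
 facet normal -0.242 -0.392 -0.888
  outer loop
   vertex 3.1 0.8 1.4
   vertex 2.6 3.6 0.3
   vertex 4.9 1.5 0.6
  endloop
 endfacet
 facet normal 0.013 0.939 0.344
  outer loop
   vertex 3.4 3.0 2.6
   vertex 3.8 3.8 0.4
   vertex 1.1 2.3 4.6
  endloop
 endfacet
 facet normal 0.847 0.432 0.311
  outer loop
   vertex 3.4 3.0 2.6
   vertex 4.9 1.5 0.6
   vertex 3.8 3.8 0.4
  endloop
 endfacet
 facet normal -0.834 -0.460 -0.305
  outer loop
   vertex 2.7 0.0 3.7
   vertex 1.1 2.3 4.6
   vertex 3.1 0.8 1.4
  endloop
 endfacet
 facet normal 0.236 -0.930 -0.282
  outer loop
   vertex 2.7 0.0 3.7
   vertex 3.1 0.8 1.4
   vertex 4.9 1.5 0.6
  endloop
 endfacet
 facet normal 0.626 0.135 0.768
  outer loop
   vertex 2.7 0.0 3.7
   vertex 3.4 3.0 2.6
   vertex 1.1 2.3 4.6
  endloop
 endfacet
 facet normal 0.809 0.026 0.587
  outer loop
   vertex 2.7 0.0 3.7
   vertex 4.9 1.5 0.6
   vertex 3.4 3.0 2.6
  endloop
 endfacet
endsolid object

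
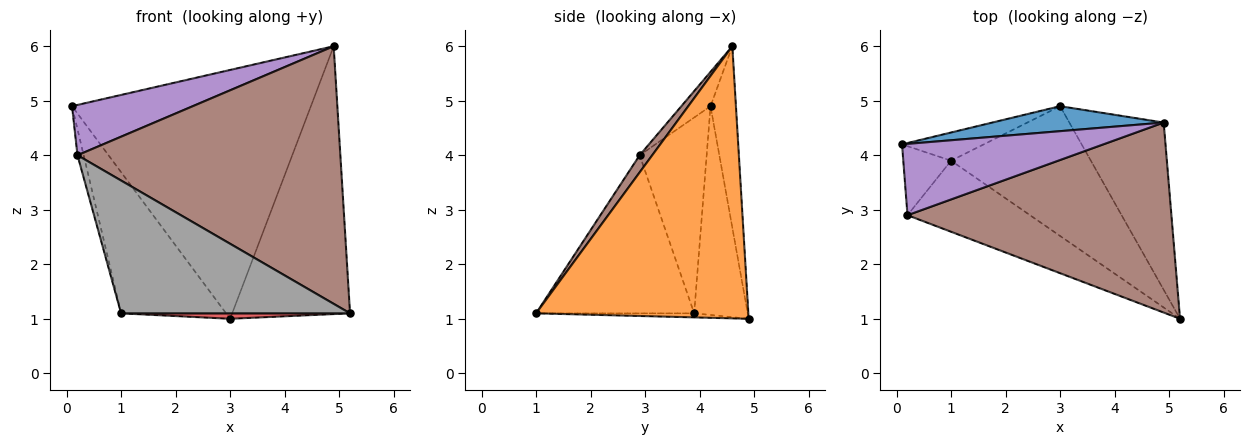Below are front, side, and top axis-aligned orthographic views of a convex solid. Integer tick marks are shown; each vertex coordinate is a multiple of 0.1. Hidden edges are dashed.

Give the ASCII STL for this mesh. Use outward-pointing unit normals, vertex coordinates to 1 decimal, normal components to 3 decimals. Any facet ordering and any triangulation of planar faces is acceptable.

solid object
 facet normal -0.105 0.989 0.099
  outer loop
   vertex 3.0 4.9 1.0
   vertex 0.1 4.2 4.9
   vertex 4.9 4.6 6.0
  endloop
 endfacet
 facet normal 0.837 0.465 -0.290
  outer loop
   vertex 3.0 4.9 1.0
   vertex 4.9 4.6 6.0
   vertex 5.2 1.0 1.1
  endloop
 endfacet
 facet normal -0.447 0.877 -0.175
  outer loop
   vertex 1.0 3.9 1.1
   vertex 0.1 4.2 4.9
   vertex 3.0 4.9 1.0
  endloop
 endfacet
 facet normal -0.029 -0.042 -0.999
  outer loop
   vertex 1.0 3.9 1.1
   vertex 3.0 4.9 1.0
   vertex 5.2 1.0 1.1
  endloop
 endfacet
 facet normal -0.138 -0.571 0.809
  outer loop
   vertex 0.2 2.9 4.0
   vertex 4.9 4.6 6.0
   vertex 0.1 4.2 4.9
  endloop
 endfacet
 facet normal 0.038 -0.804 0.593
  outer loop
   vertex 0.2 2.9 4.0
   vertex 5.2 1.0 1.1
   vertex 4.9 4.6 6.0
  endloop
 endfacet
 facet normal -0.968 0.089 -0.236
  outer loop
   vertex 0.2 2.9 4.0
   vertex 0.1 4.2 4.9
   vertex 1.0 3.9 1.1
  endloop
 endfacet
 facet normal -0.520 -0.753 -0.403
  outer loop
   vertex 0.2 2.9 4.0
   vertex 1.0 3.9 1.1
   vertex 5.2 1.0 1.1
  endloop
 endfacet
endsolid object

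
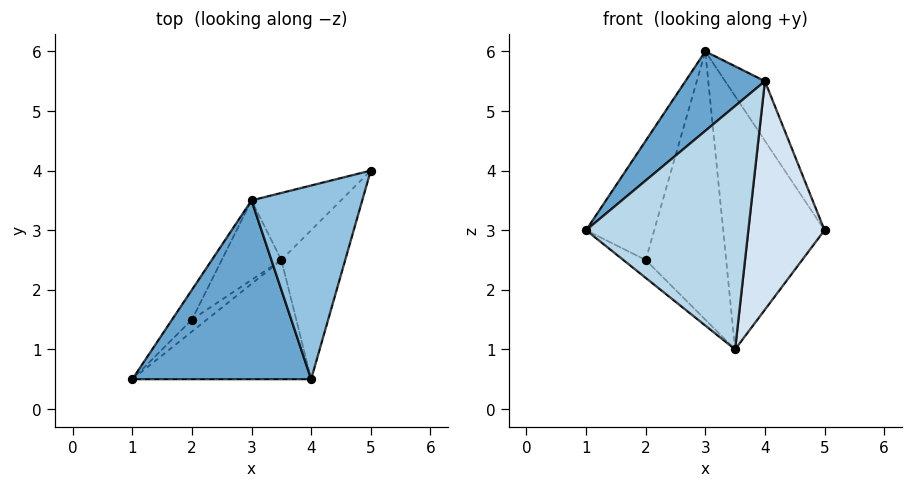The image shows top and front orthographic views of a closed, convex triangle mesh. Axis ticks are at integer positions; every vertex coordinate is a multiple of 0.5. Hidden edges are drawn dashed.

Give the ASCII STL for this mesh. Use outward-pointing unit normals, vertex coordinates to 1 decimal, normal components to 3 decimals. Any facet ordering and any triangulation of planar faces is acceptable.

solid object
 facet normal -0.606 -0.323 0.727
  outer loop
   vertex 3.0 3.5 6.0
   vertex 1.0 0.5 3.0
   vertex 4.0 0.5 5.5
  endloop
 endfacet
 facet normal 0.806 0.174 0.566
  outer loop
   vertex 3.0 3.5 6.0
   vertex 4.0 0.5 5.5
   vertex 5.0 4.0 3.0
  endloop
 endfacet
 facet normal 0.344 -0.843 -0.413
  outer loop
   vertex 3.5 2.5 1.0
   vertex 4.0 0.5 5.5
   vertex 1.0 0.5 3.0
  endloop
 endfacet
 facet normal 0.843 -0.451 -0.294
  outer loop
   vertex 3.5 2.5 1.0
   vertex 5.0 4.0 3.0
   vertex 4.0 0.5 5.5
  endloop
 endfacet
 facet normal -0.530 0.820 -0.217
  outer loop
   vertex 3.5 2.5 1.0
   vertex 3.0 3.5 6.0
   vertex 5.0 4.0 3.0
  endloop
 endfacet
 facet normal -0.737 0.655 -0.164
  outer loop
   vertex 2.0 1.5 2.5
   vertex 1.0 0.5 3.0
   vertex 3.0 3.5 6.0
  endloop
 endfacet
 facet normal -0.743 0.557 -0.371
  outer loop
   vertex 2.0 1.5 2.5
   vertex 3.5 2.5 1.0
   vertex 1.0 0.5 3.0
  endloop
 endfacet
 facet normal -0.678 0.704 -0.209
  outer loop
   vertex 2.0 1.5 2.5
   vertex 3.0 3.5 6.0
   vertex 3.5 2.5 1.0
  endloop
 endfacet
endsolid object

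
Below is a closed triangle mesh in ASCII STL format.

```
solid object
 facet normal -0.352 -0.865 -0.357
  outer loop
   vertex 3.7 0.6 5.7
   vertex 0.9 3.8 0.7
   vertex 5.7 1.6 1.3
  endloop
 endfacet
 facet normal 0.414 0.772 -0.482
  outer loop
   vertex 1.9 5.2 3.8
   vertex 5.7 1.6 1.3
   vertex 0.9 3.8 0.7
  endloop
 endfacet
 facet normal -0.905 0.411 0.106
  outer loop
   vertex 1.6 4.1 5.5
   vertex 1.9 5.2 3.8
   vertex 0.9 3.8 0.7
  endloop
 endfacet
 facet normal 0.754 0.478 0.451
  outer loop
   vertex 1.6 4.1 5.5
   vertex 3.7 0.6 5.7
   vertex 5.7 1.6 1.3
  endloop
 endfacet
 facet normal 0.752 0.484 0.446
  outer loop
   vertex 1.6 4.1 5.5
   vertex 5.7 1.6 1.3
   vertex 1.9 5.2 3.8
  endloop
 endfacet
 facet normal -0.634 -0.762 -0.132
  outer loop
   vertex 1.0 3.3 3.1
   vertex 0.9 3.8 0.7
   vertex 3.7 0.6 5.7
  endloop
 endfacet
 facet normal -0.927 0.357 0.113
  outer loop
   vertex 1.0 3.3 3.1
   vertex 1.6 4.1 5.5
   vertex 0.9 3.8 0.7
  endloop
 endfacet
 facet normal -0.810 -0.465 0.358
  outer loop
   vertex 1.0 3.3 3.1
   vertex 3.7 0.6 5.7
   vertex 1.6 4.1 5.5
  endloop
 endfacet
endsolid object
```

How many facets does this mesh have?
8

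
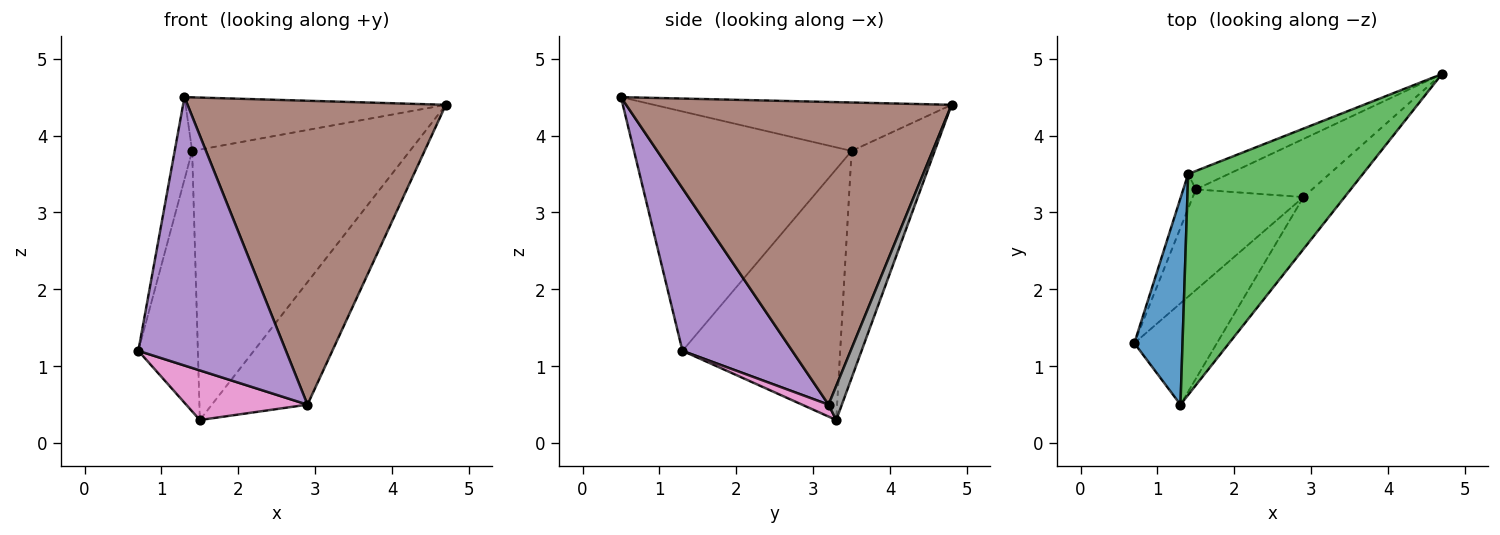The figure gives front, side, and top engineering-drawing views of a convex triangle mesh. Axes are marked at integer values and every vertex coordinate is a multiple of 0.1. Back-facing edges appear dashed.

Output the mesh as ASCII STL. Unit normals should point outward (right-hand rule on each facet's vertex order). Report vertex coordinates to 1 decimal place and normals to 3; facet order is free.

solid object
 facet normal -0.977 0.078 0.197
  outer loop
   vertex 1.4 3.5 3.8
   vertex 0.7 1.3 1.2
   vertex 1.3 0.5 4.5
  endloop
 endfacet
 facet normal -0.935 0.353 -0.047
  outer loop
   vertex 1.4 3.5 3.8
   vertex 1.5 3.3 0.3
   vertex 0.7 1.3 1.2
  endloop
 endfacet
 facet normal -0.260 0.228 0.938
  outer loop
   vertex 1.4 3.5 3.8
   vertex 1.3 0.5 4.5
   vertex 4.7 4.8 4.4
  endloop
 endfacet
 facet normal -0.356 0.932 -0.063
  outer loop
   vertex 1.4 3.5 3.8
   vertex 4.7 4.8 4.4
   vertex 1.5 3.3 0.3
  endloop
 endfacet
 facet normal 0.571 -0.768 -0.290
  outer loop
   vertex 2.9 3.2 0.5
   vertex 1.3 0.5 4.5
   vertex 0.7 1.3 1.2
  endloop
 endfacet
 facet normal 0.779 -0.618 -0.106
  outer loop
   vertex 2.9 3.2 0.5
   vertex 4.7 4.8 4.4
   vertex 1.3 0.5 4.5
  endloop
 endfacet
 facet normal 0.096 -0.440 -0.893
  outer loop
   vertex 2.9 3.2 0.5
   vertex 0.7 1.3 1.2
   vertex 1.5 3.3 0.3
  endloop
 endfacet
 facet normal 0.125 0.896 -0.425
  outer loop
   vertex 2.9 3.2 0.5
   vertex 1.5 3.3 0.3
   vertex 4.7 4.8 4.4
  endloop
 endfacet
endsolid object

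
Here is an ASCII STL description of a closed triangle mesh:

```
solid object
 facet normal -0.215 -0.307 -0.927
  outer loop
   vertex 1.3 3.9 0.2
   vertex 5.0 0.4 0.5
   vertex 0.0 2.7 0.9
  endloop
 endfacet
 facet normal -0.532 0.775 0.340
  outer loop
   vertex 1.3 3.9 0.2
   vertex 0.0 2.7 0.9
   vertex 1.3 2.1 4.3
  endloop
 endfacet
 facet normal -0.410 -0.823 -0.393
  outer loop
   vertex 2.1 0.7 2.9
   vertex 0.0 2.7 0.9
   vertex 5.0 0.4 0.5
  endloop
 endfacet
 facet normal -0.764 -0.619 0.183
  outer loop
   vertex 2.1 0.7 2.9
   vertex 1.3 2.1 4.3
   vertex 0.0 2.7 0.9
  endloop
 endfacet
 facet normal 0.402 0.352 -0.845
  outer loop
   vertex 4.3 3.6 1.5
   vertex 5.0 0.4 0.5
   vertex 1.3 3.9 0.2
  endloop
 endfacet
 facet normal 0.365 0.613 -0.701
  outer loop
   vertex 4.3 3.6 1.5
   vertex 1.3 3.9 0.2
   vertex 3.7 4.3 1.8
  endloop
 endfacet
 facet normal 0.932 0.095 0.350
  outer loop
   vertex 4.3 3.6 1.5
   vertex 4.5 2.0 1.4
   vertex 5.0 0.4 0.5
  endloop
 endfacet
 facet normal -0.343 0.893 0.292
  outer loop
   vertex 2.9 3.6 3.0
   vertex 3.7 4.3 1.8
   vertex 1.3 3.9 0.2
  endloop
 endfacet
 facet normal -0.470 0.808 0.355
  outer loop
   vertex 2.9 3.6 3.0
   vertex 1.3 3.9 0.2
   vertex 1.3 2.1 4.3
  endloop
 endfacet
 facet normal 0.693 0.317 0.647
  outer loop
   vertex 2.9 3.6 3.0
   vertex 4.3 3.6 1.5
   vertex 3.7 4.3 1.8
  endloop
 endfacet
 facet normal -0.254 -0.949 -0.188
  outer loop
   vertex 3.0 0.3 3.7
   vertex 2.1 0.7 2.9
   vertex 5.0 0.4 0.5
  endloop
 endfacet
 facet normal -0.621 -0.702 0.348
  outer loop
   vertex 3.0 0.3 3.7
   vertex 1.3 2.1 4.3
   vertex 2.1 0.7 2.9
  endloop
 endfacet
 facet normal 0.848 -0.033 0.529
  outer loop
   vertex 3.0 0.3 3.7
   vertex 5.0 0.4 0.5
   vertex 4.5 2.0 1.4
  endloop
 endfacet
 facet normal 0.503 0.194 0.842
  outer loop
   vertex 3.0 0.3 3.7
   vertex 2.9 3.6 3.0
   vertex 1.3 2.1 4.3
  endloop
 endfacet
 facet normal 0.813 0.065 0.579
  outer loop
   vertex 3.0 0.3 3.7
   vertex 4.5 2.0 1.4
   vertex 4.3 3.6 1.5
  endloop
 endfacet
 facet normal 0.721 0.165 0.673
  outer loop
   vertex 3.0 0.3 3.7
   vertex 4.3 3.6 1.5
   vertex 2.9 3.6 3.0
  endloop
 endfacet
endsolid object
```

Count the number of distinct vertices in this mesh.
10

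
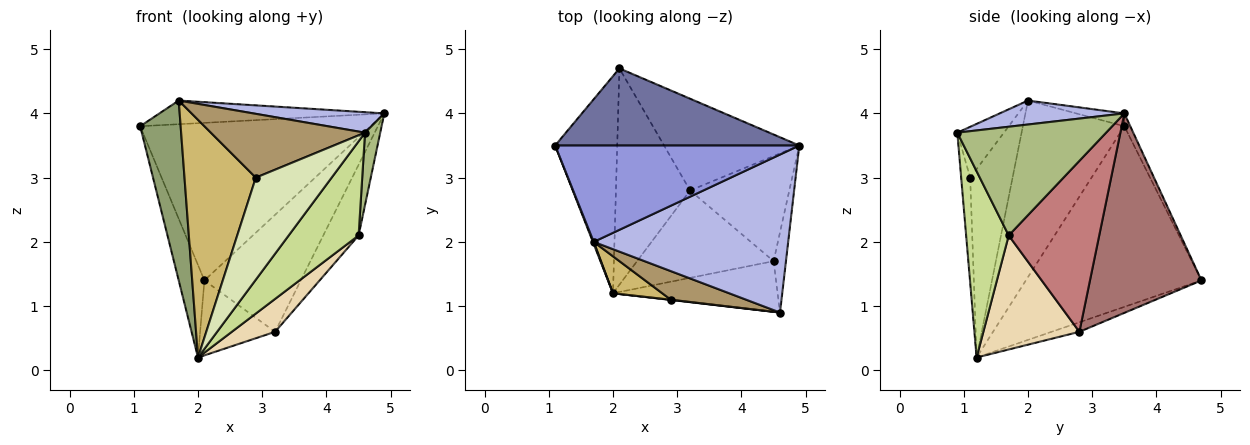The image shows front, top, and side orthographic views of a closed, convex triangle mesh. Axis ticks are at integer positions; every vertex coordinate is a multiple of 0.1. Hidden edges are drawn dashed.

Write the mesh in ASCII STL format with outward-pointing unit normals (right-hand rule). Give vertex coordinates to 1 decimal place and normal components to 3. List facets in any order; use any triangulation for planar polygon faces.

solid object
 facet normal -0.023 0.898 0.439
  outer loop
   vertex 2.1 4.7 1.4
   vertex 1.1 3.5 3.8
   vertex 4.9 3.5 4.0
  endloop
 endfacet
 facet normal -0.937 0.137 -0.322
  outer loop
   vertex 2.1 4.7 1.4
   vertex 2.0 1.2 0.2
   vertex 1.1 3.5 3.8
  endloop
 endfacet
 facet normal -0.051 0.238 0.970
  outer loop
   vertex 1.7 2.0 4.2
   vertex 4.9 3.5 4.0
   vertex 1.1 3.5 3.8
  endloop
 endfacet
 facet normal 0.121 -0.128 0.984
  outer loop
   vertex 1.7 2.0 4.2
   vertex 4.6 0.9 3.7
   vertex 4.9 3.5 4.0
  endloop
 endfacet
 facet normal -0.929 -0.370 0.004
  outer loop
   vertex 1.7 2.0 4.2
   vertex 1.1 3.5 3.8
   vertex 2.0 1.2 0.2
  endloop
 endfacet
 facet normal 0.989 -0.101 -0.112
  outer loop
   vertex 4.5 1.7 2.1
   vertex 4.9 3.5 4.0
   vertex 4.6 0.9 3.7
  endloop
 endfacet
 facet normal 0.473 -0.776 -0.418
  outer loop
   vertex 4.5 1.7 2.1
   vertex 4.6 0.9 3.7
   vertex 2.0 1.2 0.2
  endloop
 endfacet
 facet normal -0.118 -0.993 0.002
  outer loop
   vertex 2.9 1.1 3.0
   vertex 2.0 1.2 0.2
   vertex 4.6 0.9 3.7
  endloop
 endfacet
 facet normal -0.266 -0.880 0.394
  outer loop
   vertex 2.9 1.1 3.0
   vertex 4.6 0.9 3.7
   vertex 1.7 2.0 4.2
  endloop
 endfacet
 facet normal -0.507 -0.852 0.132
  outer loop
   vertex 2.9 1.1 3.0
   vertex 1.7 2.0 4.2
   vertex 2.0 1.2 0.2
  endloop
 endfacet
 facet normal -0.121 0.325 -0.938
  outer loop
   vertex 3.2 2.8 0.6
   vertex 2.0 1.2 0.2
   vertex 2.1 4.7 1.4
  endloop
 endfacet
 facet normal 0.616 -0.278 -0.737
  outer loop
   vertex 3.2 2.8 0.6
   vertex 4.5 1.7 2.1
   vertex 2.0 1.2 0.2
  endloop
 endfacet
 facet normal 0.673 0.582 -0.456
  outer loop
   vertex 3.2 2.8 0.6
   vertex 2.1 4.7 1.4
   vertex 4.9 3.5 4.0
  endloop
 endfacet
 facet normal 0.819 0.320 -0.476
  outer loop
   vertex 3.2 2.8 0.6
   vertex 4.9 3.5 4.0
   vertex 4.5 1.7 2.1
  endloop
 endfacet
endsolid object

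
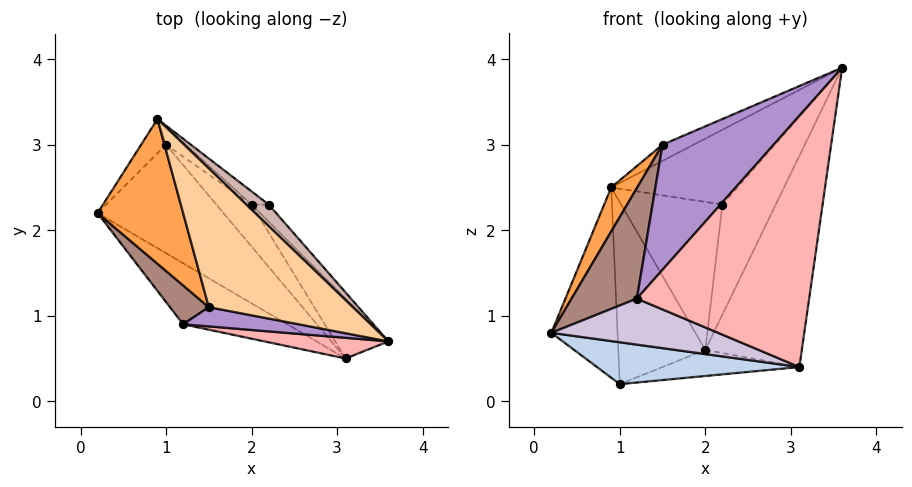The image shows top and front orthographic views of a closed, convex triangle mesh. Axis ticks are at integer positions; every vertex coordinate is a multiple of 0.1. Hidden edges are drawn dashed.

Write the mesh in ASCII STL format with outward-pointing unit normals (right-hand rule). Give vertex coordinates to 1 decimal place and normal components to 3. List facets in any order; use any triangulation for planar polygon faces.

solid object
 facet normal -0.745 0.657 -0.118
  outer loop
   vertex 1.0 3.0 0.2
   vertex 0.2 2.2 0.8
   vertex 0.9 3.3 2.5
  endloop
 endfacet
 facet normal -0.322 -0.341 -0.883
  outer loop
   vertex 1.0 3.0 0.2
   vertex 3.1 0.5 0.4
   vertex 0.2 2.2 0.8
  endloop
 endfacet
 facet normal -0.881 -0.138 0.452
  outer loop
   vertex 1.5 1.1 3.0
   vertex 0.9 3.3 2.5
   vertex 0.2 2.2 0.8
  endloop
 endfacet
 facet normal -0.374 0.107 0.921
  outer loop
   vertex 1.5 1.1 3.0
   vertex 3.6 0.7 3.9
   vertex 0.9 3.3 2.5
  endloop
 endfacet
 facet normal 0.836 0.528 -0.150
  outer loop
   vertex 2.0 2.3 0.6
   vertex 3.6 0.7 3.9
   vertex 3.1 0.5 0.4
  endloop
 endfacet
 facet normal 0.578 0.431 -0.693
  outer loop
   vertex 2.0 2.3 0.6
   vertex 3.1 0.5 0.4
   vertex 1.0 3.0 0.2
  endloop
 endfacet
 facet normal 0.593 0.802 -0.079
  outer loop
   vertex 2.0 2.3 0.6
   vertex 1.0 3.0 0.2
   vertex 0.9 3.3 2.5
  endloop
 endfacet
 facet normal -0.173 -0.982 0.081
  outer loop
   vertex 1.2 0.9 1.2
   vertex 3.1 0.5 0.4
   vertex 3.6 0.7 3.9
  endloop
 endfacet
 facet normal -0.246 -0.958 0.147
  outer loop
   vertex 1.2 0.9 1.2
   vertex 3.6 0.7 3.9
   vertex 1.5 1.1 3.0
  endloop
 endfacet
 facet normal -0.420 -0.546 -0.725
  outer loop
   vertex 1.2 0.9 1.2
   vertex 0.2 2.2 0.8
   vertex 3.1 0.5 0.4
  endloop
 endfacet
 facet normal -0.805 -0.559 0.196
  outer loop
   vertex 1.2 0.9 1.2
   vertex 1.5 1.1 3.0
   vertex 0.2 2.2 0.8
  endloop
 endfacet
 facet normal 0.616 0.757 0.218
  outer loop
   vertex 2.2 2.3 2.3
   vertex 0.9 3.3 2.5
   vertex 3.6 0.7 3.9
  endloop
 endfacet
 facet normal 0.794 0.601 -0.093
  outer loop
   vertex 2.2 2.3 2.3
   vertex 3.6 0.7 3.9
   vertex 2.0 2.3 0.6
  endloop
 endfacet
 facet normal 0.601 0.796 -0.071
  outer loop
   vertex 2.2 2.3 2.3
   vertex 2.0 2.3 0.6
   vertex 0.9 3.3 2.5
  endloop
 endfacet
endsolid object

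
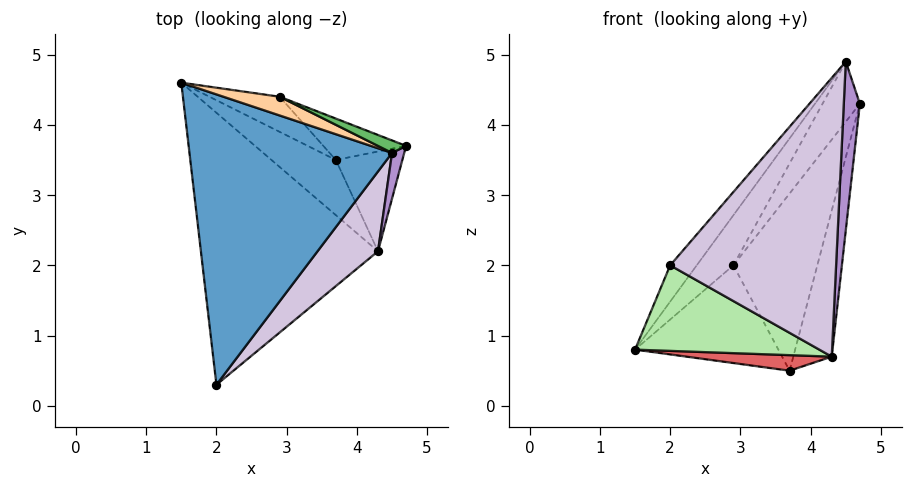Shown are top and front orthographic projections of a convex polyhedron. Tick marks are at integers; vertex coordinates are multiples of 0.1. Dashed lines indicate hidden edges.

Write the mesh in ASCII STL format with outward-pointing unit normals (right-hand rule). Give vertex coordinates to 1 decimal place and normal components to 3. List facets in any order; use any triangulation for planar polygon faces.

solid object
 facet normal -0.796 0.075 0.601
  outer loop
   vertex 4.5 3.6 4.9
   vertex 1.5 4.6 0.8
   vertex 2.0 0.3 2.0
  endloop
 endfacet
 facet normal 0.391 0.866 -0.311
  outer loop
   vertex 2.9 4.4 2.0
   vertex 3.7 3.5 0.5
   vertex 1.5 4.6 0.8
  endloop
 endfacet
 facet normal 0.556 0.809 -0.189
  outer loop
   vertex 2.9 4.4 2.0
   vertex 4.7 3.7 4.3
   vertex 3.7 3.5 0.5
  endloop
 endfacet
 facet normal -0.164 0.924 0.345
  outer loop
   vertex 2.9 4.4 2.0
   vertex 1.5 4.6 0.8
   vertex 4.5 3.6 4.9
  endloop
 endfacet
 facet normal 0.120 0.972 0.202
  outer loop
   vertex 2.9 4.4 2.0
   vertex 4.5 3.6 4.9
   vertex 4.7 3.7 4.3
  endloop
 endfacet
 facet normal -0.280 -0.288 -0.916
  outer loop
   vertex 4.3 2.2 0.7
   vertex 2.0 0.3 2.0
   vertex 1.5 4.6 0.8
  endloop
 endfacet
 facet normal -0.258 -0.262 -0.930
  outer loop
   vertex 4.3 2.2 0.7
   vertex 1.5 4.6 0.8
   vertex 3.7 3.5 0.5
  endloop
 endfacet
 facet normal 0.892 0.373 -0.254
  outer loop
   vertex 4.3 2.2 0.7
   vertex 3.7 3.5 0.5
   vertex 4.7 3.7 4.3
  endloop
 endfacet
 facet normal 0.785 -0.598 0.162
  outer loop
   vertex 4.3 2.2 0.7
   vertex 4.7 3.7 4.3
   vertex 4.5 3.6 4.9
  endloop
 endfacet
 facet normal 0.689 -0.697 0.200
  outer loop
   vertex 4.3 2.2 0.7
   vertex 4.5 3.6 4.9
   vertex 2.0 0.3 2.0
  endloop
 endfacet
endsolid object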